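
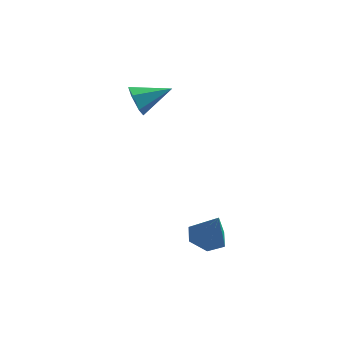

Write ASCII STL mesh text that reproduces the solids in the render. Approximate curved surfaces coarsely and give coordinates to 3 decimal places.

solid 
facet normal -0.313 0.181 -0.932
outer loop
vertex 1.058 1.185 -2.928
vertex 0.426 0.674 -2.815
vertex 0.348 1.47 -2.634
endloop
endfacet
facet normal 0.486 0.753 0.443
outer loop
vertex 1.058 1.185 -2.928
vertex 0.348 1.47 -2.634
vertex 0.894 0.406 -1.425
endloop
endfacet
facet normal -0.313 0.181 -0.932
outer loop
vertex 0.348 1.47 -2.634
vertex 0.426 0.674 -2.815
vertex -0.284 0.96 -2.521
endloop
endfacet
facet normal -0.367 0.610 0.702
outer loop
vertex 0.348 1.47 -2.634
vertex -0.284 0.96 -2.521
vertex 0.894 0.406 -1.425
endloop
endfacet
facet normal -0.314 0.180 -0.932
outer loop
vertex -0.284 0.96 -2.521
vertex 0.426 0.674 -2.815
vertex -0.205 0.164 -2.701
endloop
endfacet
facet normal -0.718 -0.221 0.660
outer loop
vertex -0.284 0.96 -2.521
vertex -0.205 0.164 -2.701
vertex 0.894 0.406 -1.425
endloop
endfacet
facet normal -0.314 0.180 -0.932
outer loop
vertex -0.205 0.164 -2.701
vertex 0.426 0.674 -2.815
vertex 0.505 -0.122 -2.995
endloop
endfacet
facet normal -0.217 -0.908 0.359
outer loop
vertex -0.205 0.164 -2.701
vertex 0.505 -0.122 -2.995
vertex 0.894 0.406 -1.425
endloop
endfacet
facet normal -0.314 0.180 -0.932
outer loop
vertex 0.505 -0.122 -2.995
vertex 0.426 0.674 -2.815
vertex 1.137 0.389 -3.109
endloop
endfacet
facet normal 0.636 -0.765 0.100
outer loop
vertex 0.505 -0.122 -2.995
vertex 1.137 0.389 -3.109
vertex 0.894 0.406 -1.425
endloop
endfacet
facet normal -0.313 0.181 -0.932
outer loop
vertex 1.137 0.389 -3.109
vertex 0.426 0.674 -2.815
vertex 1.058 1.185 -2.928
endloop
endfacet
facet normal 0.988 0.066 0.142
outer loop
vertex 1.137 0.389 -3.109
vertex 1.058 1.185 -2.928
vertex 0.894 0.406 -1.425
endloop
endfacet
facet normal -0.899 -0.247 -0.361
outer loop
vertex -2.236 3.327 2.118
vertex -2.553 3.623 2.705
vertex -2.428 4.032 2.114
endloop
endfacet
facet normal 0.669 0.178 -0.722
outer loop
vertex -2.236 3.327 2.118
vertex -2.428 4.032 2.114
vertex -1.187 3.997 3.255
endloop
endfacet
facet normal -0.899 -0.247 -0.361
outer loop
vertex -2.428 4.032 2.114
vertex -2.553 3.623 2.705
vertex -2.745 4.327 2.701
endloop
endfacet
facet normal 0.297 0.908 -0.296
outer loop
vertex -2.428 4.032 2.114
vertex -2.745 4.327 2.701
vertex -1.187 3.997 3.255
endloop
endfacet
facet normal -0.899 -0.247 -0.362
outer loop
vertex -2.745 4.327 2.701
vertex -2.553 3.623 2.705
vertex -2.871 3.918 3.293
endloop
endfacet
facet normal -0.026 0.825 0.564
outer loop
vertex -2.745 4.327 2.701
vertex -2.871 3.918 3.293
vertex -1.187 3.997 3.255
endloop
endfacet
facet normal -0.899 -0.247 -0.362
outer loop
vertex -2.871 3.918 3.293
vertex -2.553 3.623 2.705
vertex -2.679 3.214 3.297
endloop
endfacet
facet normal 0.022 0.012 1.000
outer loop
vertex -2.871 3.918 3.293
vertex -2.679 3.214 3.297
vertex -1.187 3.997 3.255
endloop
endfacet
facet normal -0.900 -0.246 -0.361
outer loop
vertex -2.679 3.214 3.297
vertex -2.553 3.623 2.705
vertex -2.362 2.918 2.709
endloop
endfacet
facet normal 0.393 -0.719 0.574
outer loop
vertex -2.679 3.214 3.297
vertex -2.362 2.918 2.709
vertex -1.187 3.997 3.255
endloop
endfacet
facet normal -0.899 -0.246 -0.362
outer loop
vertex -2.362 2.918 2.709
vertex -2.553 3.623 2.705
vertex -2.236 3.327 2.118
endloop
endfacet
facet normal 0.717 -0.635 -0.287
outer loop
vertex -2.362 2.918 2.709
vertex -2.236 3.327 2.118
vertex -1.187 3.997 3.255
endloop
endfacet

endsolid


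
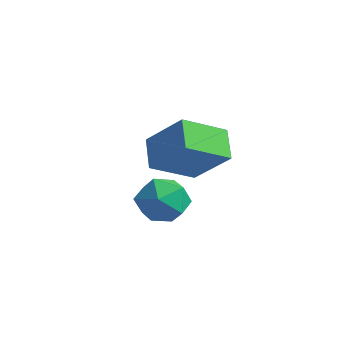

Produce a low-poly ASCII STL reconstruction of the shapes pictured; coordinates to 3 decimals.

solid 
facet normal -0.648 0.316 0.693
outer loop
vertex 2.062 -1.92 3.329
vertex 2.738 -2.137 4.061
vertex 2.731 -1.212 3.632
endloop
endfacet
facet normal -0.741 0.667 0.079
outer loop
vertex 2.062 -1.92 3.329
vertex 2.731 -1.212 3.632
vertex 2.523 -1.326 2.64
endloop
endfacet
facet normal -0.883 0.186 -0.431
outer loop
vertex 2.062 -1.92 3.329
vertex 2.523 -1.326 2.64
vertex 2.403 -2.322 2.456
endloop
endfacet
facet normal -0.878 -0.461 -0.131
outer loop
vertex 2.062 -1.92 3.329
vertex 2.403 -2.322 2.456
vertex 2.535 -2.823 3.334
endloop
endfacet
facet normal -0.733 -0.381 0.564
outer loop
vertex 2.062 -1.92 3.329
vertex 2.535 -2.823 3.334
vertex 2.738 -2.137 4.061
endloop
endfacet
facet normal -0.125 0.988 -0.087
outer loop
vertex 2.523 -1.326 2.64
vertex 2.731 -1.212 3.632
vertex 3.485 -1.177 2.946
endloop
endfacet
facet normal 0.025 0.421 0.907
outer loop
vertex 2.731 -1.212 3.632
vertex 2.738 -2.137 4.061
vertex 3.617 -1.678 3.824
endloop
endfacet
facet normal -0.113 -0.707 0.698
outer loop
vertex 2.738 -2.137 4.061
vertex 2.535 -2.823 3.334
vertex 3.497 -2.674 3.64
endloop
endfacet
facet normal -0.348 -0.836 -0.425
outer loop
vertex 2.535 -2.823 3.334
vertex 2.403 -2.322 2.456
vertex 3.289 -2.788 2.648
endloop
endfacet
facet normal -0.356 0.211 -0.910
outer loop
vertex 2.403 -2.322 2.456
vertex 2.523 -1.326 2.64
vertex 3.282 -1.863 2.219
endloop
endfacet
facet normal 0.878 0.461 0.131
outer loop
vertex 3.958 -2.08 2.951
vertex 3.485 -1.177 2.946
vertex 3.617 -1.678 3.824
endloop
endfacet
facet normal 0.883 -0.186 0.431
outer loop
vertex 3.958 -2.08 2.951
vertex 3.617 -1.678 3.824
vertex 3.497 -2.674 3.64
endloop
endfacet
facet normal 0.741 -0.667 -0.079
outer loop
vertex 3.958 -2.08 2.951
vertex 3.497 -2.674 3.64
vertex 3.289 -2.788 2.648
endloop
endfacet
facet normal 0.648 -0.316 -0.693
outer loop
vertex 3.958 -2.08 2.951
vertex 3.289 -2.788 2.648
vertex 3.282 -1.863 2.219
endloop
endfacet
facet normal 0.733 0.381 -0.564
outer loop
vertex 3.958 -2.08 2.951
vertex 3.282 -1.863 2.219
vertex 3.485 -1.177 2.946
endloop
endfacet
facet normal 0.348 0.836 0.425
outer loop
vertex 3.617 -1.678 3.824
vertex 3.485 -1.177 2.946
vertex 2.731 -1.212 3.632
endloop
endfacet
facet normal 0.356 -0.211 0.910
outer loop
vertex 3.497 -2.674 3.64
vertex 3.617 -1.678 3.824
vertex 2.738 -2.137 4.061
endloop
endfacet
facet normal 0.125 -0.988 0.087
outer loop
vertex 3.289 -2.788 2.648
vertex 3.497 -2.674 3.64
vertex 2.535 -2.823 3.334
endloop
endfacet
facet normal -0.025 -0.421 -0.907
outer loop
vertex 3.282 -1.863 2.219
vertex 3.289 -2.788 2.648
vertex 2.403 -2.322 2.456
endloop
endfacet
facet normal 0.113 0.707 -0.698
outer loop
vertex 3.485 -1.177 2.946
vertex 3.282 -1.863 2.219
vertex 2.523 -1.326 2.64
endloop
endfacet
facet normal -0.643 0.519 0.563
outer loop
vertex -0.594 0.759 3.556
vertex 0.843 1.047 4.931
vertex -0.064 2.385 2.661
endloop
endfacet
facet normal -0.715 -0.143 -0.684
outer loop
vertex 0.817 1.673 1.889
vertex -0.594 0.759 3.556
vertex -0.064 2.385 2.661
endloop
endfacet
facet normal -0.642 0.520 0.563
outer loop
vertex -0.064 2.385 2.661
vertex 0.843 1.047 4.931
vertex 1.374 2.673 4.036
endloop
endfacet
facet normal 0.275 0.842 -0.464
outer loop
vertex 1.374 2.673 4.036
vertex 0.817 1.673 1.889
vertex -0.064 2.385 2.661
endloop
endfacet
facet normal -0.275 -0.842 0.464
outer loop
vertex -0.594 0.759 3.556
vertex 1.724 0.335 4.159
vertex 0.843 1.047 4.931
endloop
endfacet
facet normal -0.715 -0.143 -0.684
outer loop
vertex 0.286 0.047 2.784
vertex -0.594 0.759 3.556
vertex 0.817 1.673 1.889
endloop
endfacet
facet normal -0.275 -0.842 0.464
outer loop
vertex 0.286 0.047 2.784
vertex 1.724 0.335 4.159
vertex -0.594 0.759 3.556
endloop
endfacet
facet normal 0.715 0.143 0.684
outer loop
vertex 0.843 1.047 4.931
vertex 1.724 0.335 4.159
vertex 1.374 2.673 4.036
endloop
endfacet
facet normal 0.275 0.842 -0.464
outer loop
vertex 2.254 1.961 3.264
vertex 0.817 1.673 1.889
vertex 1.374 2.673 4.036
endloop
endfacet
facet normal 0.716 0.143 0.684
outer loop
vertex 1.374 2.673 4.036
vertex 1.724 0.335 4.159
vertex 2.254 1.961 3.264
endloop
endfacet
facet normal 0.643 -0.520 -0.563
outer loop
vertex 2.254 1.961 3.264
vertex 0.286 0.047 2.784
vertex 0.817 1.673 1.889
endloop
endfacet
facet normal 0.643 -0.519 -0.563
outer loop
vertex 1.724 0.335 4.159
vertex 0.286 0.047 2.784
vertex 2.254 1.961 3.264
endloop
endfacet

endsolid


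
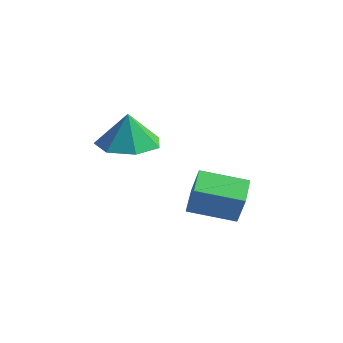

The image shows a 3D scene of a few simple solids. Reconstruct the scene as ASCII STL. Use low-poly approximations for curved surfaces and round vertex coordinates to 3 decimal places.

solid 
facet normal -0.732 -0.637 0.241
outer loop
vertex -1.437 1.771 -2.499
vertex -2.137 2.732 -2.083
vertex -1.93 1.906 -3.64
endloop
endfacet
facet normal 0.555 -0.763 -0.330
outer loop
vertex -0.663 3.008 -4.057
vertex -1.437 1.771 -2.499
vertex -1.93 1.906 -3.64
endloop
endfacet
facet normal -0.732 -0.637 0.241
outer loop
vertex -1.93 1.906 -3.64
vertex -2.137 2.732 -2.083
vertex -2.63 2.867 -3.224
endloop
endfacet
facet normal -0.394 0.108 -0.913
outer loop
vertex -2.63 2.867 -3.224
vertex -0.663 3.008 -4.057
vertex -1.93 1.906 -3.64
endloop
endfacet
facet normal 0.394 -0.108 0.913
outer loop
vertex -1.437 1.771 -2.499
vertex -0.87 3.834 -2.5
vertex -2.137 2.732 -2.083
endloop
endfacet
facet normal 0.555 -0.763 -0.330
outer loop
vertex -0.17 2.873 -2.916
vertex -1.437 1.771 -2.499
vertex -0.663 3.008 -4.057
endloop
endfacet
facet normal 0.394 -0.108 0.913
outer loop
vertex -0.17 2.873 -2.916
vertex -0.87 3.834 -2.5
vertex -1.437 1.771 -2.499
endloop
endfacet
facet normal -0.555 0.763 0.330
outer loop
vertex -2.137 2.732 -2.083
vertex -0.87 3.834 -2.5
vertex -2.63 2.867 -3.224
endloop
endfacet
facet normal -0.394 0.108 -0.913
outer loop
vertex -1.363 3.969 -3.641
vertex -0.663 3.008 -4.057
vertex -2.63 2.867 -3.224
endloop
endfacet
facet normal -0.555 0.763 0.330
outer loop
vertex -2.63 2.867 -3.224
vertex -0.87 3.834 -2.5
vertex -1.363 3.969 -3.641
endloop
endfacet
facet normal 0.732 0.637 -0.241
outer loop
vertex -1.363 3.969 -3.641
vertex -0.17 2.873 -2.916
vertex -0.663 3.008 -4.057
endloop
endfacet
facet normal 0.732 0.637 -0.241
outer loop
vertex -0.87 3.834 -2.5
vertex -0.17 2.873 -2.916
vertex -1.363 3.969 -3.641
endloop
endfacet
facet normal -0.046 0.046 -0.998
outer loop
vertex -1.269 0.059 -0.008
vertex -2.28 -0.32 0.021
vertex -1.945 0.706 0.053
endloop
endfacet
facet normal 0.581 0.551 0.599
outer loop
vertex -1.269 0.059 -0.008
vertex -1.945 0.706 0.053
vertex -2.22 -0.38 1.319
endloop
endfacet
facet normal -0.046 0.046 -0.998
outer loop
vertex -1.945 0.706 0.053
vertex -2.28 -0.32 0.021
vertex -2.873 0.58 0.09
endloop
endfacet
facet normal -0.078 0.765 0.639
outer loop
vertex -1.945 0.706 0.053
vertex -2.873 0.58 0.09
vertex -2.22 -0.38 1.319
endloop
endfacet
facet normal -0.046 0.046 -0.998
outer loop
vertex -2.873 0.58 0.09
vertex -2.28 -0.32 0.021
vertex -3.354 -0.224 0.075
endloop
endfacet
facet normal -0.659 0.382 0.648
outer loop
vertex -2.873 0.58 0.09
vertex -3.354 -0.224 0.075
vertex -2.22 -0.38 1.319
endloop
endfacet
facet normal -0.046 0.045 -0.998
outer loop
vertex -3.354 -0.224 0.075
vertex -2.28 -0.32 0.021
vertex -3.027 -1.1 0.02
endloop
endfacet
facet normal -0.722 -0.308 0.619
outer loop
vertex -3.354 -0.224 0.075
vertex -3.027 -1.1 0.02
vertex -2.22 -0.38 1.319
endloop
endfacet
facet normal -0.046 0.045 -0.998
outer loop
vertex -3.027 -1.1 0.02
vertex -2.28 -0.32 0.021
vertex -2.137 -1.389 -0.034
endloop
endfacet
facet normal -0.221 -0.788 0.574
outer loop
vertex -3.027 -1.1 0.02
vertex -2.137 -1.389 -0.034
vertex -2.22 -0.38 1.319
endloop
endfacet
facet normal -0.046 0.045 -0.998
outer loop
vertex -2.137 -1.389 -0.034
vertex -2.28 -0.32 0.021
vertex -1.355 -0.873 -0.047
endloop
endfacet
facet normal 0.467 -0.695 0.547
outer loop
vertex -2.137 -1.389 -0.034
vertex -1.355 -0.873 -0.047
vertex -2.22 -0.38 1.319
endloop
endfacet
facet normal -0.046 0.046 -0.998
outer loop
vertex -1.355 -0.873 -0.047
vertex -2.28 -0.32 0.021
vertex -1.269 0.059 -0.008
endloop
endfacet
facet normal 0.824 -0.099 0.558
outer loop
vertex -1.355 -0.873 -0.047
vertex -1.269 0.059 -0.008
vertex -2.22 -0.38 1.319
endloop
endfacet

endsolid


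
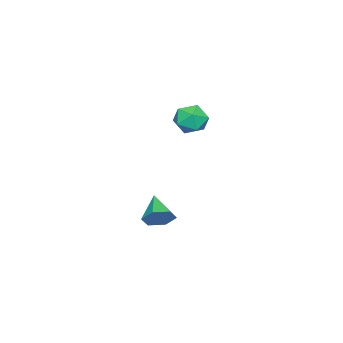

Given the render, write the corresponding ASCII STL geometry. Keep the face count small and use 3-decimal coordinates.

solid 
facet normal 0.660 0.556 -0.505
outer loop
vertex 0.095 2.69 -2.363
vertex -0.355 2.726 -2.911
vertex -0.378 3.218 -2.4
endloop
endfacet
facet normal 0.042 0.107 0.993
outer loop
vertex 0.095 2.69 -2.363
vertex -0.378 3.218 -2.4
vertex -1.245 1.974 -2.229
endloop
endfacet
facet normal 0.659 0.556 -0.506
outer loop
vertex -0.378 3.218 -2.4
vertex -0.355 2.726 -2.911
vertex -0.828 3.253 -2.948
endloop
endfacet
facet normal -0.641 0.524 0.560
outer loop
vertex -0.378 3.218 -2.4
vertex -0.828 3.253 -2.948
vertex -1.245 1.974 -2.229
endloop
endfacet
facet normal 0.659 0.556 -0.506
outer loop
vertex -0.828 3.253 -2.948
vertex -0.355 2.726 -2.911
vertex -0.805 2.761 -3.459
endloop
endfacet
facet normal -0.957 0.187 -0.223
outer loop
vertex -0.828 3.253 -2.948
vertex -0.805 2.761 -3.459
vertex -1.245 1.974 -2.229
endloop
endfacet
facet normal 0.659 0.556 -0.506
outer loop
vertex -0.805 2.761 -3.459
vertex -0.355 2.726 -2.911
vertex -0.331 2.233 -3.422
endloop
endfacet
facet normal -0.589 -0.569 -0.574
outer loop
vertex -0.805 2.761 -3.459
vertex -0.331 2.233 -3.422
vertex -1.245 1.974 -2.229
endloop
endfacet
facet normal 0.659 0.556 -0.506
outer loop
vertex -0.331 2.233 -3.422
vertex -0.355 2.726 -2.911
vertex 0.119 2.198 -2.874
endloop
endfacet
facet normal 0.095 -0.985 -0.141
outer loop
vertex -0.331 2.233 -3.422
vertex 0.119 2.198 -2.874
vertex -1.245 1.974 -2.229
endloop
endfacet
facet normal 0.660 0.557 -0.505
outer loop
vertex 0.119 2.198 -2.874
vertex -0.355 2.726 -2.911
vertex 0.095 2.69 -2.363
endloop
endfacet
facet normal 0.410 -0.647 0.642
outer loop
vertex 0.119 2.198 -2.874
vertex 0.095 2.69 -2.363
vertex -1.245 1.974 -2.229
endloop
endfacet
facet normal -0.638 0.744 -0.199
outer loop
vertex -1.599 4.02 1.832
vertex -2.066 3.777 2.42
vertex -1.496 4.303 2.561
endloop
endfacet
facet normal 0.030 0.930 -0.365
outer loop
vertex -1.599 4.02 1.832
vertex -1.496 4.303 2.561
vertex -0.871 4.11 2.121
endloop
endfacet
facet normal 0.278 0.460 -0.843
outer loop
vertex -1.599 4.02 1.832
vertex -0.871 4.11 2.121
vertex -1.054 3.463 1.708
endloop
endfacet
facet normal -0.238 -0.017 -0.971
outer loop
vertex -1.599 4.02 1.832
vertex -1.054 3.463 1.708
vertex -1.793 3.257 1.893
endloop
endfacet
facet normal -0.804 0.159 -0.573
outer loop
vertex -1.599 4.02 1.832
vertex -1.793 3.257 1.893
vertex -2.066 3.777 2.42
endloop
endfacet
facet normal 0.427 0.876 0.223
outer loop
vertex -0.871 4.11 2.121
vertex -1.496 4.303 2.561
vertex -0.887 3.923 2.887
endloop
endfacet
facet normal -0.653 0.575 0.493
outer loop
vertex -1.496 4.303 2.561
vertex -2.066 3.777 2.42
vertex -1.626 3.717 3.072
endloop
endfacet
facet normal -0.922 -0.372 -0.110
outer loop
vertex -2.066 3.777 2.42
vertex -1.793 3.257 1.893
vertex -1.809 3.07 2.659
endloop
endfacet
facet normal -0.006 -0.656 -0.754
outer loop
vertex -1.793 3.257 1.893
vertex -1.054 3.463 1.708
vertex -1.184 2.877 2.219
endloop
endfacet
facet normal 0.828 0.116 -0.548
outer loop
vertex -1.054 3.463 1.708
vertex -0.871 4.11 2.121
vertex -0.614 3.403 2.36
endloop
endfacet
facet normal 0.238 0.017 0.971
outer loop
vertex -1.081 3.16 2.948
vertex -0.887 3.923 2.887
vertex -1.626 3.717 3.072
endloop
endfacet
facet normal -0.278 -0.460 0.843
outer loop
vertex -1.081 3.16 2.948
vertex -1.626 3.717 3.072
vertex -1.809 3.07 2.659
endloop
endfacet
facet normal -0.030 -0.930 0.365
outer loop
vertex -1.081 3.16 2.948
vertex -1.809 3.07 2.659
vertex -1.184 2.877 2.219
endloop
endfacet
facet normal 0.638 -0.744 0.199
outer loop
vertex -1.081 3.16 2.948
vertex -1.184 2.877 2.219
vertex -0.614 3.403 2.36
endloop
endfacet
facet normal 0.804 -0.159 0.573
outer loop
vertex -1.081 3.16 2.948
vertex -0.614 3.403 2.36
vertex -0.887 3.923 2.887
endloop
endfacet
facet normal 0.006 0.656 0.754
outer loop
vertex -1.626 3.717 3.072
vertex -0.887 3.923 2.887
vertex -1.496 4.303 2.561
endloop
endfacet
facet normal -0.828 -0.116 0.548
outer loop
vertex -1.809 3.07 2.659
vertex -1.626 3.717 3.072
vertex -2.066 3.777 2.42
endloop
endfacet
facet normal -0.427 -0.876 -0.223
outer loop
vertex -1.184 2.877 2.219
vertex -1.809 3.07 2.659
vertex -1.793 3.257 1.893
endloop
endfacet
facet normal 0.653 -0.575 -0.493
outer loop
vertex -0.614 3.403 2.36
vertex -1.184 2.877 2.219
vertex -1.054 3.463 1.708
endloop
endfacet
facet normal 0.922 0.372 0.110
outer loop
vertex -0.887 3.923 2.887
vertex -0.614 3.403 2.36
vertex -0.871 4.11 2.121
endloop
endfacet

endsolid


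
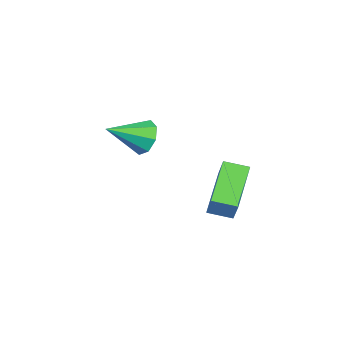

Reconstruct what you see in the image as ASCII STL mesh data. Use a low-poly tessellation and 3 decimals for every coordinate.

solid 
facet normal -0.544 -0.117 -0.831
outer loop
vertex -0.722 3.162 2.415
vertex -0.59 4.218 2.18
vertex 1.079 2.688 1.302
endloop
endfacet
facet normal -0.122 -0.969 0.216
outer loop
vertex 1.89 2.862 2.54
vertex -0.722 3.162 2.415
vertex 1.079 2.688 1.302
endloop
endfacet
facet normal -0.544 -0.116 -0.831
outer loop
vertex 1.079 2.688 1.302
vertex -0.59 4.218 2.18
vertex 1.212 3.744 1.067
endloop
endfacet
facet normal 0.830 -0.219 -0.513
outer loop
vertex 1.212 3.744 1.067
vertex 1.89 2.862 2.54
vertex 1.079 2.688 1.302
endloop
endfacet
facet normal -0.830 0.218 0.513
outer loop
vertex -0.722 3.162 2.415
vertex 0.221 4.392 3.418
vertex -0.59 4.218 2.18
endloop
endfacet
facet normal -0.122 -0.969 0.216
outer loop
vertex 0.088 3.336 3.653
vertex -0.722 3.162 2.415
vertex 1.89 2.862 2.54
endloop
endfacet
facet normal -0.830 0.219 0.513
outer loop
vertex 0.088 3.336 3.653
vertex 0.221 4.392 3.418
vertex -0.722 3.162 2.415
endloop
endfacet
facet normal 0.122 0.969 -0.216
outer loop
vertex -0.59 4.218 2.18
vertex 0.221 4.392 3.418
vertex 1.212 3.744 1.067
endloop
endfacet
facet normal 0.830 -0.218 -0.513
outer loop
vertex 2.022 3.918 2.305
vertex 1.89 2.862 2.54
vertex 1.212 3.744 1.067
endloop
endfacet
facet normal 0.122 0.969 -0.216
outer loop
vertex 1.212 3.744 1.067
vertex 0.221 4.392 3.418
vertex 2.022 3.918 2.305
endloop
endfacet
facet normal 0.544 0.117 0.831
outer loop
vertex 2.022 3.918 2.305
vertex 0.088 3.336 3.653
vertex 1.89 2.862 2.54
endloop
endfacet
facet normal 0.544 0.116 0.831
outer loop
vertex 0.221 4.392 3.418
vertex 0.088 3.336 3.653
vertex 2.022 3.918 2.305
endloop
endfacet
facet normal -0.332 0.823 -0.460
outer loop
vertex -3.399 -0.112 1.763
vertex -3.882 0.118 2.523
vertex -3.023 0.291 2.212
endloop
endfacet
facet normal 0.849 -0.364 -0.384
outer loop
vertex -3.399 -0.112 1.763
vertex -3.023 0.291 2.212
vertex -3.238 -1.478 3.417
endloop
endfacet
facet normal -0.333 0.822 -0.462
outer loop
vertex -3.023 0.291 2.212
vertex -3.882 0.118 2.523
vertex -3.151 0.594 2.844
endloop
endfacet
facet normal 0.981 0.012 0.193
outer loop
vertex -3.023 0.291 2.212
vertex -3.151 0.594 2.844
vertex -3.238 -1.478 3.417
endloop
endfacet
facet normal -0.334 0.823 -0.460
outer loop
vertex -3.151 0.594 2.844
vertex -3.882 0.118 2.523
vertex -3.707 0.617 3.288
endloop
endfacet
facet normal 0.618 0.185 0.764
outer loop
vertex -3.151 0.594 2.844
vertex -3.707 0.617 3.288
vertex -3.238 -1.478 3.417
endloop
endfacet
facet normal -0.331 0.823 -0.461
outer loop
vertex -3.707 0.617 3.288
vertex -3.882 0.118 2.523
vertex -4.366 0.349 3.283
endloop
endfacet
facet normal -0.030 0.055 0.998
outer loop
vertex -3.707 0.617 3.288
vertex -4.366 0.349 3.283
vertex -3.238 -1.478 3.417
endloop
endfacet
facet normal -0.332 0.823 -0.461
outer loop
vertex -4.366 0.349 3.283
vertex -3.882 0.118 2.523
vertex -4.742 -0.055 2.833
endloop
endfacet
facet normal -0.580 -0.303 0.756
outer loop
vertex -4.366 0.349 3.283
vertex -4.742 -0.055 2.833
vertex -3.238 -1.478 3.417
endloop
endfacet
facet normal -0.332 0.823 -0.461
outer loop
vertex -4.742 -0.055 2.833
vertex -3.882 0.118 2.523
vertex -4.614 -0.357 2.202
endloop
endfacet
facet normal -0.712 -0.679 0.180
outer loop
vertex -4.742 -0.055 2.833
vertex -4.614 -0.357 2.202
vertex -3.238 -1.478 3.417
endloop
endfacet
facet normal -0.332 0.823 -0.461
outer loop
vertex -4.614 -0.357 2.202
vertex -3.882 0.118 2.523
vertex -4.058 -0.381 1.758
endloop
endfacet
facet normal -0.349 -0.852 -0.391
outer loop
vertex -4.614 -0.357 2.202
vertex -4.058 -0.381 1.758
vertex -3.238 -1.478 3.417
endloop
endfacet
facet normal -0.332 0.823 -0.460
outer loop
vertex -4.058 -0.381 1.758
vertex -3.882 0.118 2.523
vertex -3.399 -0.112 1.763
endloop
endfacet
facet normal 0.299 -0.721 -0.625
outer loop
vertex -4.058 -0.381 1.758
vertex -3.399 -0.112 1.763
vertex -3.238 -1.478 3.417
endloop
endfacet

endsolid


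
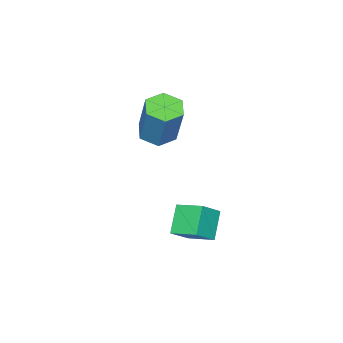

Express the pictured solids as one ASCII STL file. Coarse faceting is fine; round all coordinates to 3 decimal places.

solid 
facet normal -0.225 -0.352 -0.908
outer loop
vertex -2.4 1.476 -0.74
vertex -2.926 0.995 -0.423
vertex -3.138 1.711 -0.648
endloop
endfacet
facet normal 0.232 0.886 -0.402
outer loop
vertex -2.4 1.476 -0.74
vertex -3.138 1.711 -0.648
vertex -1.947 2.185 1.085
endloop
endfacet
facet normal 0.233 0.885 -0.402
outer loop
vertex -1.947 2.185 1.085
vertex -3.138 1.711 -0.648
vertex -2.685 2.421 1.177
endloop
endfacet
facet normal 0.226 0.353 0.908
outer loop
vertex -1.947 2.185 1.085
vertex -2.685 2.421 1.177
vertex -2.474 1.705 1.403
endloop
endfacet
facet normal -0.226 -0.352 -0.908
outer loop
vertex -3.138 1.711 -0.648
vertex -2.926 0.995 -0.423
vertex -3.664 1.231 -0.331
endloop
endfacet
facet normal -0.703 0.704 -0.100
outer loop
vertex -3.138 1.711 -0.648
vertex -3.664 1.231 -0.331
vertex -2.685 2.421 1.177
endloop
endfacet
facet normal -0.703 0.704 -0.100
outer loop
vertex -2.685 2.421 1.177
vertex -3.664 1.231 -0.331
vertex -3.212 1.94 1.494
endloop
endfacet
facet normal 0.224 0.353 0.908
outer loop
vertex -2.685 2.421 1.177
vertex -3.212 1.94 1.494
vertex -2.474 1.705 1.403
endloop
endfacet
facet normal -0.226 -0.353 -0.908
outer loop
vertex -3.664 1.231 -0.331
vertex -2.926 0.995 -0.423
vertex -3.453 0.515 -0.105
endloop
endfacet
facet normal -0.936 -0.181 0.302
outer loop
vertex -3.664 1.231 -0.331
vertex -3.453 0.515 -0.105
vertex -3.212 1.94 1.494
endloop
endfacet
facet normal -0.936 -0.181 0.303
outer loop
vertex -3.212 1.94 1.494
vertex -3.453 0.515 -0.105
vertex -3.0 1.224 1.72
endloop
endfacet
facet normal 0.224 0.353 0.908
outer loop
vertex -3.212 1.94 1.494
vertex -3.0 1.224 1.72
vertex -2.474 1.705 1.403
endloop
endfacet
facet normal -0.226 -0.353 -0.908
outer loop
vertex -3.453 0.515 -0.105
vertex -2.926 0.995 -0.423
vertex -2.715 0.279 -0.197
endloop
endfacet
facet normal -0.233 -0.886 0.402
outer loop
vertex -3.453 0.515 -0.105
vertex -2.715 0.279 -0.197
vertex -3.0 1.224 1.72
endloop
endfacet
facet normal -0.232 -0.886 0.402
outer loop
vertex -3.0 1.224 1.72
vertex -2.715 0.279 -0.197
vertex -2.262 0.989 1.628
endloop
endfacet
facet normal 0.225 0.352 0.908
outer loop
vertex -3.0 1.224 1.72
vertex -2.262 0.989 1.628
vertex -2.474 1.705 1.403
endloop
endfacet
facet normal -0.224 -0.353 -0.908
outer loop
vertex -2.715 0.279 -0.197
vertex -2.926 0.995 -0.423
vertex -2.188 0.76 -0.514
endloop
endfacet
facet normal 0.703 -0.704 0.100
outer loop
vertex -2.715 0.279 -0.197
vertex -2.188 0.76 -0.514
vertex -2.262 0.989 1.628
endloop
endfacet
facet normal 0.703 -0.704 0.100
outer loop
vertex -2.262 0.989 1.628
vertex -2.188 0.76 -0.514
vertex -1.736 1.469 1.311
endloop
endfacet
facet normal 0.226 0.352 0.908
outer loop
vertex -2.262 0.989 1.628
vertex -1.736 1.469 1.311
vertex -2.474 1.705 1.403
endloop
endfacet
facet normal -0.224 -0.353 -0.908
outer loop
vertex -2.188 0.76 -0.514
vertex -2.926 0.995 -0.423
vertex -2.4 1.476 -0.74
endloop
endfacet
facet normal 0.936 0.182 -0.302
outer loop
vertex -2.188 0.76 -0.514
vertex -2.4 1.476 -0.74
vertex -1.736 1.469 1.311
endloop
endfacet
facet normal 0.936 0.180 -0.302
outer loop
vertex -1.736 1.469 1.311
vertex -2.4 1.476 -0.74
vertex -1.947 2.185 1.085
endloop
endfacet
facet normal 0.226 0.353 0.908
outer loop
vertex -1.736 1.469 1.311
vertex -1.947 2.185 1.085
vertex -2.474 1.705 1.403
endloop
endfacet
facet normal -0.767 0.133 -0.627
outer loop
vertex -2.318 3.215 -3.438
vertex -2.425 4.331 -3.071
vertex -1.499 3.596 -4.359
endloop
endfacet
facet normal 0.090 -0.946 -0.311
outer loop
vertex -0.655 3.449 -3.669
vertex -2.318 3.215 -3.438
vertex -1.499 3.596 -4.359
endloop
endfacet
facet normal -0.767 0.133 -0.627
outer loop
vertex -1.499 3.596 -4.359
vertex -2.425 4.331 -3.071
vertex -1.606 4.712 -3.992
endloop
endfacet
facet normal 0.635 0.296 -0.714
outer loop
vertex -1.606 4.712 -3.992
vertex -0.655 3.449 -3.669
vertex -1.499 3.596 -4.359
endloop
endfacet
facet normal -0.635 -0.296 0.714
outer loop
vertex -2.318 3.215 -3.438
vertex -1.581 4.184 -2.381
vertex -2.425 4.331 -3.071
endloop
endfacet
facet normal 0.090 -0.946 -0.311
outer loop
vertex -1.474 3.068 -2.748
vertex -2.318 3.215 -3.438
vertex -0.655 3.449 -3.669
endloop
endfacet
facet normal -0.635 -0.296 0.714
outer loop
vertex -1.474 3.068 -2.748
vertex -1.581 4.184 -2.381
vertex -2.318 3.215 -3.438
endloop
endfacet
facet normal -0.090 0.946 0.311
outer loop
vertex -2.425 4.331 -3.071
vertex -1.581 4.184 -2.381
vertex -1.606 4.712 -3.992
endloop
endfacet
facet normal 0.635 0.296 -0.714
outer loop
vertex -0.762 4.565 -3.302
vertex -0.655 3.449 -3.669
vertex -1.606 4.712 -3.992
endloop
endfacet
facet normal -0.090 0.946 0.311
outer loop
vertex -1.606 4.712 -3.992
vertex -1.581 4.184 -2.381
vertex -0.762 4.565 -3.302
endloop
endfacet
facet normal 0.767 -0.133 0.627
outer loop
vertex -0.762 4.565 -3.302
vertex -1.474 3.068 -2.748
vertex -0.655 3.449 -3.669
endloop
endfacet
facet normal 0.767 -0.133 0.627
outer loop
vertex -1.581 4.184 -2.381
vertex -1.474 3.068 -2.748
vertex -0.762 4.565 -3.302
endloop
endfacet

endsolid


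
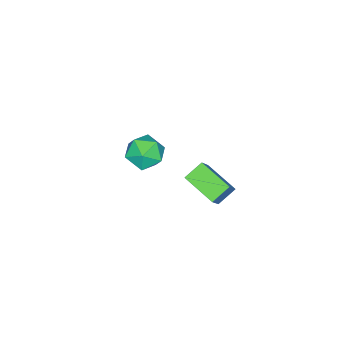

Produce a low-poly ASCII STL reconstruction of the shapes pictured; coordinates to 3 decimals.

solid 
facet normal 0.258 0.145 0.955
outer loop
vertex -3.084 -1.938 -1.665
vertex -2.557 -3.073 -1.635
vertex -1.878 -2.076 -1.97
endloop
endfacet
facet normal 0.239 0.764 0.599
outer loop
vertex -3.084 -1.938 -1.665
vertex -1.878 -2.076 -1.97
vertex -2.611 -1.318 -2.644
endloop
endfacet
facet normal -0.418 0.845 0.333
outer loop
vertex -3.084 -1.938 -1.665
vertex -2.611 -1.318 -2.644
vertex -3.742 -1.846 -2.725
endloop
endfacet
facet normal -0.806 0.277 0.524
outer loop
vertex -3.084 -1.938 -1.665
vertex -3.742 -1.846 -2.725
vertex -3.709 -2.93 -2.102
endloop
endfacet
facet normal -0.388 -0.156 0.909
outer loop
vertex -3.084 -1.938 -1.665
vertex -3.709 -2.93 -2.102
vertex -2.557 -3.073 -1.635
endloop
endfacet
facet normal 0.694 0.718 0.052
outer loop
vertex -2.611 -1.318 -2.644
vertex -1.878 -2.076 -1.97
vertex -1.791 -2.07 -3.218
endloop
endfacet
facet normal 0.725 -0.283 0.628
outer loop
vertex -1.878 -2.076 -1.97
vertex -2.557 -3.073 -1.635
vertex -1.758 -3.154 -2.595
endloop
endfacet
facet normal -0.319 -0.770 0.552
outer loop
vertex -2.557 -3.073 -1.635
vertex -3.709 -2.93 -2.102
vertex -2.889 -3.682 -2.676
endloop
endfacet
facet normal -0.995 -0.070 -0.070
outer loop
vertex -3.709 -2.93 -2.102
vertex -3.742 -1.846 -2.725
vertex -3.622 -2.924 -3.35
endloop
endfacet
facet normal -0.369 0.849 -0.379
outer loop
vertex -3.742 -1.846 -2.725
vertex -2.611 -1.318 -2.644
vertex -2.943 -1.927 -3.685
endloop
endfacet
facet normal 0.806 -0.277 -0.524
outer loop
vertex -2.416 -3.062 -3.655
vertex -1.791 -2.07 -3.218
vertex -1.758 -3.154 -2.595
endloop
endfacet
facet normal 0.418 -0.845 -0.333
outer loop
vertex -2.416 -3.062 -3.655
vertex -1.758 -3.154 -2.595
vertex -2.889 -3.682 -2.676
endloop
endfacet
facet normal -0.239 -0.764 -0.599
outer loop
vertex -2.416 -3.062 -3.655
vertex -2.889 -3.682 -2.676
vertex -3.622 -2.924 -3.35
endloop
endfacet
facet normal -0.258 -0.145 -0.955
outer loop
vertex -2.416 -3.062 -3.655
vertex -3.622 -2.924 -3.35
vertex -2.943 -1.927 -3.685
endloop
endfacet
facet normal 0.388 0.156 -0.909
outer loop
vertex -2.416 -3.062 -3.655
vertex -2.943 -1.927 -3.685
vertex -1.791 -2.07 -3.218
endloop
endfacet
facet normal 0.995 0.070 0.070
outer loop
vertex -1.758 -3.154 -2.595
vertex -1.791 -2.07 -3.218
vertex -1.878 -2.076 -1.97
endloop
endfacet
facet normal 0.369 -0.849 0.379
outer loop
vertex -2.889 -3.682 -2.676
vertex -1.758 -3.154 -2.595
vertex -2.557 -3.073 -1.635
endloop
endfacet
facet normal -0.694 -0.718 -0.052
outer loop
vertex -3.622 -2.924 -3.35
vertex -2.889 -3.682 -2.676
vertex -3.709 -2.93 -2.102
endloop
endfacet
facet normal -0.725 0.283 -0.628
outer loop
vertex -2.943 -1.927 -3.685
vertex -3.622 -2.924 -3.35
vertex -3.742 -1.846 -2.725
endloop
endfacet
facet normal 0.319 0.770 -0.552
outer loop
vertex -1.791 -2.07 -3.218
vertex -2.943 -1.927 -3.685
vertex -2.611 -1.318 -2.644
endloop
endfacet
facet normal -0.598 -0.150 -0.787
outer loop
vertex 0.585 2.63 1.023
vertex -0.391 3.041 1.687
vertex 0.948 4.523 0.387
endloop
endfacet
facet normal 0.781 -0.328 -0.531
outer loop
vertex 1.971 4.779 1.733
vertex 0.585 2.63 1.023
vertex 0.948 4.523 0.387
endloop
endfacet
facet normal -0.598 -0.150 -0.787
outer loop
vertex 0.948 4.523 0.387
vertex -0.391 3.041 1.687
vertex -0.028 4.934 1.051
endloop
endfacet
facet normal 0.179 0.932 -0.314
outer loop
vertex -0.028 4.934 1.051
vertex 1.971 4.779 1.733
vertex 0.948 4.523 0.387
endloop
endfacet
facet normal -0.179 -0.932 0.314
outer loop
vertex 0.585 2.63 1.023
vertex 0.632 3.297 3.033
vertex -0.391 3.041 1.687
endloop
endfacet
facet normal 0.781 -0.328 -0.531
outer loop
vertex 1.608 2.886 2.369
vertex 0.585 2.63 1.023
vertex 1.971 4.779 1.733
endloop
endfacet
facet normal -0.179 -0.932 0.314
outer loop
vertex 1.608 2.886 2.369
vertex 0.632 3.297 3.033
vertex 0.585 2.63 1.023
endloop
endfacet
facet normal -0.781 0.328 0.531
outer loop
vertex -0.391 3.041 1.687
vertex 0.632 3.297 3.033
vertex -0.028 4.934 1.051
endloop
endfacet
facet normal 0.179 0.932 -0.314
outer loop
vertex 0.995 5.19 2.397
vertex 1.971 4.779 1.733
vertex -0.028 4.934 1.051
endloop
endfacet
facet normal -0.781 0.328 0.531
outer loop
vertex -0.028 4.934 1.051
vertex 0.632 3.297 3.033
vertex 0.995 5.19 2.397
endloop
endfacet
facet normal 0.598 0.150 0.787
outer loop
vertex 0.995 5.19 2.397
vertex 1.608 2.886 2.369
vertex 1.971 4.779 1.733
endloop
endfacet
facet normal 0.598 0.150 0.787
outer loop
vertex 0.632 3.297 3.033
vertex 1.608 2.886 2.369
vertex 0.995 5.19 2.397
endloop
endfacet

endsolid


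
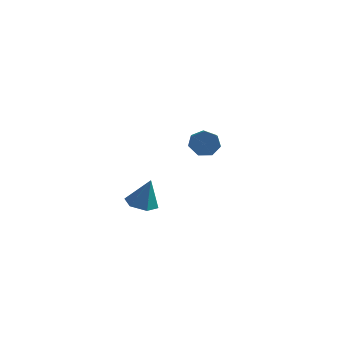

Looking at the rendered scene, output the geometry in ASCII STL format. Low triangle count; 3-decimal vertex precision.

solid 
facet normal -0.274 -0.074 -0.959
outer loop
vertex -1.251 -4.75 -0.998
vertex -1.905 -3.992 -0.87
vertex -0.956 -3.797 -1.156
endloop
endfacet
facet normal 0.948 -0.264 0.179
outer loop
vertex -1.251 -4.75 -0.998
vertex -0.956 -3.797 -1.156
vertex -1.375 -3.848 0.99
endloop
endfacet
facet normal -0.274 -0.074 -0.959
outer loop
vertex -0.956 -3.797 -1.156
vertex -1.905 -3.992 -0.87
vertex -1.61 -3.039 -1.028
endloop
endfacet
facet normal 0.760 0.629 0.163
outer loop
vertex -0.956 -3.797 -1.156
vertex -1.61 -3.039 -1.028
vertex -1.375 -3.848 0.99
endloop
endfacet
facet normal -0.274 -0.074 -0.959
outer loop
vertex -1.61 -3.039 -1.028
vertex -1.905 -3.992 -0.87
vertex -2.559 -3.233 -0.742
endloop
endfacet
facet normal -0.075 0.923 0.379
outer loop
vertex -1.61 -3.039 -1.028
vertex -2.559 -3.233 -0.742
vertex -1.375 -3.848 0.99
endloop
endfacet
facet normal -0.273 -0.074 -0.959
outer loop
vertex -2.559 -3.233 -0.742
vertex -1.905 -3.992 -0.87
vertex -2.854 -4.186 -0.585
endloop
endfacet
facet normal -0.723 0.324 0.610
outer loop
vertex -2.559 -3.233 -0.742
vertex -2.854 -4.186 -0.585
vertex -1.375 -3.848 0.99
endloop
endfacet
facet normal -0.273 -0.074 -0.959
outer loop
vertex -2.854 -4.186 -0.585
vertex -1.905 -3.992 -0.87
vertex -2.2 -4.945 -0.713
endloop
endfacet
facet normal -0.536 -0.567 0.625
outer loop
vertex -2.854 -4.186 -0.585
vertex -2.2 -4.945 -0.713
vertex -1.375 -3.848 0.99
endloop
endfacet
facet normal -0.273 -0.074 -0.959
outer loop
vertex -2.2 -4.945 -0.713
vertex -1.905 -3.992 -0.87
vertex -1.251 -4.75 -0.998
endloop
endfacet
facet normal 0.300 -0.862 0.410
outer loop
vertex -2.2 -4.945 -0.713
vertex -1.251 -4.75 -0.998
vertex -1.375 -3.848 0.99
endloop
endfacet
facet normal -0.386 0.852 -0.353
outer loop
vertex -0.846 4.165 -0.177
vertex -1.351 4.272 0.632
vertex -0.467 4.589 0.432
endloop
endfacet
facet normal 0.803 0.121 -0.584
outer loop
vertex -0.846 4.165 -0.177
vertex -0.467 4.589 0.432
vertex -0.284 2.921 0.339
endloop
endfacet
facet normal 0.803 0.121 -0.584
outer loop
vertex -0.284 2.921 0.339
vertex -0.467 4.589 0.432
vertex 0.095 3.344 0.948
endloop
endfacet
facet normal 0.385 -0.853 0.353
outer loop
vertex -0.284 2.921 0.339
vertex 0.095 3.344 0.948
vertex -0.789 3.028 1.148
endloop
endfacet
facet normal -0.386 0.852 -0.353
outer loop
vertex -0.467 4.589 0.432
vertex -1.351 4.272 0.632
vertex -0.754 4.774 1.192
endloop
endfacet
facet normal 0.856 0.473 0.208
outer loop
vertex -0.467 4.589 0.432
vertex -0.754 4.774 1.192
vertex 0.095 3.344 0.948
endloop
endfacet
facet normal 0.856 0.473 0.208
outer loop
vertex 0.095 3.344 0.948
vertex -0.754 4.774 1.192
vertex -0.192 3.53 1.707
endloop
endfacet
facet normal 0.385 -0.852 0.354
outer loop
vertex 0.095 3.344 0.948
vertex -0.192 3.53 1.707
vertex -0.789 3.028 1.148
endloop
endfacet
facet normal -0.385 0.852 -0.354
outer loop
vertex -0.754 4.774 1.192
vertex -1.351 4.272 0.632
vertex -1.491 4.582 1.53
endloop
endfacet
facet normal 0.265 0.468 0.843
outer loop
vertex -0.754 4.774 1.192
vertex -1.491 4.582 1.53
vertex -0.192 3.53 1.707
endloop
endfacet
facet normal 0.265 0.469 0.842
outer loop
vertex -0.192 3.53 1.707
vertex -1.491 4.582 1.53
vertex -0.928 3.337 2.046
endloop
endfacet
facet normal 0.386 -0.852 0.353
outer loop
vertex -0.192 3.53 1.707
vertex -0.928 3.337 2.046
vertex -0.789 3.028 1.148
endloop
endfacet
facet normal -0.385 0.852 -0.354
outer loop
vertex -1.491 4.582 1.53
vertex -1.351 4.272 0.632
vertex -2.122 4.156 1.192
endloop
endfacet
facet normal -0.527 0.111 0.843
outer loop
vertex -1.491 4.582 1.53
vertex -2.122 4.156 1.192
vertex -0.928 3.337 2.046
endloop
endfacet
facet normal -0.527 0.111 0.843
outer loop
vertex -0.928 3.337 2.046
vertex -2.122 4.156 1.192
vertex -1.559 2.911 1.708
endloop
endfacet
facet normal 0.386 -0.852 0.353
outer loop
vertex -0.928 3.337 2.046
vertex -1.559 2.911 1.708
vertex -0.789 3.028 1.148
endloop
endfacet
facet normal -0.385 0.852 -0.354
outer loop
vertex -2.122 4.156 1.192
vertex -1.351 4.272 0.632
vertex -2.173 3.818 0.433
endloop
endfacet
facet normal -0.921 -0.330 0.209
outer loop
vertex -2.122 4.156 1.192
vertex -2.173 3.818 0.433
vertex -1.559 2.911 1.708
endloop
endfacet
facet normal -0.921 -0.329 0.210
outer loop
vertex -1.559 2.911 1.708
vertex -2.173 3.818 0.433
vertex -1.611 2.573 0.949
endloop
endfacet
facet normal 0.386 -0.852 0.353
outer loop
vertex -1.559 2.911 1.708
vertex -1.611 2.573 0.949
vertex -0.789 3.028 1.148
endloop
endfacet
facet normal -0.385 0.853 -0.353
outer loop
vertex -2.173 3.818 0.433
vertex -1.351 4.272 0.632
vertex -1.605 3.822 -0.177
endloop
endfacet
facet normal -0.622 -0.522 -0.583
outer loop
vertex -2.173 3.818 0.433
vertex -1.605 3.822 -0.177
vertex -1.611 2.573 0.949
endloop
endfacet
facet normal -0.622 -0.523 -0.583
outer loop
vertex -1.611 2.573 0.949
vertex -1.605 3.822 -0.177
vertex -1.043 2.578 0.339
endloop
endfacet
facet normal 0.386 -0.852 0.353
outer loop
vertex -1.611 2.573 0.949
vertex -1.043 2.578 0.339
vertex -0.789 3.028 1.148
endloop
endfacet
facet normal -0.385 0.853 -0.353
outer loop
vertex -1.605 3.822 -0.177
vertex -1.351 4.272 0.632
vertex -0.846 4.165 -0.177
endloop
endfacet
facet normal 0.146 -0.322 -0.935
outer loop
vertex -1.605 3.822 -0.177
vertex -0.846 4.165 -0.177
vertex -1.043 2.578 0.339
endloop
endfacet
facet normal 0.146 -0.322 -0.935
outer loop
vertex -1.043 2.578 0.339
vertex -0.846 4.165 -0.177
vertex -0.284 2.921 0.339
endloop
endfacet
facet normal 0.385 -0.853 0.353
outer loop
vertex -1.043 2.578 0.339
vertex -0.284 2.921 0.339
vertex -0.789 3.028 1.148
endloop
endfacet

endsolid


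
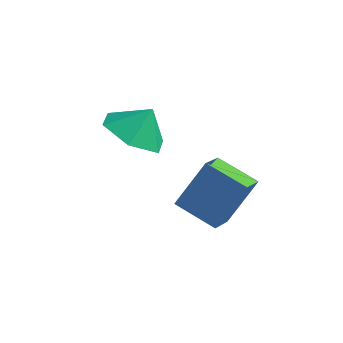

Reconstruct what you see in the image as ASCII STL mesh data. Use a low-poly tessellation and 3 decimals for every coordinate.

solid 
facet normal -0.351 -0.421 -0.837
outer loop
vertex -0.977 -2.131 0.847
vertex -1.506 -2.843 1.427
vertex -1.968 -1.927 1.16
endloop
endfacet
facet normal 0.258 0.946 0.199
outer loop
vertex -0.977 -2.131 0.847
vertex -1.968 -1.927 1.16
vertex -1.134 -2.397 2.313
endloop
endfacet
facet normal -0.351 -0.421 -0.837
outer loop
vertex -1.968 -1.927 1.16
vertex -1.506 -2.843 1.427
vertex -2.498 -2.638 1.74
endloop
endfacet
facet normal -0.368 0.737 0.567
outer loop
vertex -1.968 -1.927 1.16
vertex -2.498 -2.638 1.74
vertex -1.134 -2.397 2.313
endloop
endfacet
facet normal -0.351 -0.421 -0.837
outer loop
vertex -2.498 -2.638 1.74
vertex -1.506 -2.843 1.427
vertex -2.036 -3.554 2.007
endloop
endfacet
facet normal -0.396 0.067 0.916
outer loop
vertex -2.498 -2.638 1.74
vertex -2.036 -3.554 2.007
vertex -1.134 -2.397 2.313
endloop
endfacet
facet normal -0.352 -0.420 -0.837
outer loop
vertex -2.036 -3.554 2.007
vertex -1.506 -2.843 1.427
vertex -1.044 -3.759 1.693
endloop
endfacet
facet normal 0.202 -0.395 0.896
outer loop
vertex -2.036 -3.554 2.007
vertex -1.044 -3.759 1.693
vertex -1.134 -2.397 2.313
endloop
endfacet
facet normal -0.352 -0.420 -0.837
outer loop
vertex -1.044 -3.759 1.693
vertex -1.506 -2.843 1.427
vertex -0.515 -3.047 1.113
endloop
endfacet
facet normal 0.829 -0.186 0.528
outer loop
vertex -1.044 -3.759 1.693
vertex -0.515 -3.047 1.113
vertex -1.134 -2.397 2.313
endloop
endfacet
facet normal -0.352 -0.420 -0.837
outer loop
vertex -0.515 -3.047 1.113
vertex -1.506 -2.843 1.427
vertex -0.977 -2.131 0.847
endloop
endfacet
facet normal 0.856 0.484 0.180
outer loop
vertex -0.515 -3.047 1.113
vertex -0.977 -2.131 0.847
vertex -1.134 -2.397 2.313
endloop
endfacet
facet normal -0.940 -0.021 0.340
outer loop
vertex 0.139 -1.628 0.014
vertex -0.069 -0.632 -0.5
vertex -0.365 -2.478 -1.43
endloop
endfacet
facet normal 0.182 -0.874 0.451
outer loop
vertex 0.989 -2.448 -1.92
vertex 0.139 -1.628 0.014
vertex -0.365 -2.478 -1.43
endloop
endfacet
facet normal -0.940 -0.021 0.340
outer loop
vertex -0.365 -2.478 -1.43
vertex -0.069 -0.632 -0.5
vertex -0.573 -1.482 -1.944
endloop
endfacet
facet normal -0.288 -0.486 -0.825
outer loop
vertex -0.573 -1.482 -1.944
vertex 0.989 -2.448 -1.92
vertex -0.365 -2.478 -1.43
endloop
endfacet
facet normal 0.288 0.486 0.825
outer loop
vertex 0.139 -1.628 0.014
vertex 1.285 -0.602 -0.99
vertex -0.069 -0.632 -0.5
endloop
endfacet
facet normal 0.182 -0.874 0.451
outer loop
vertex 1.493 -1.598 -0.476
vertex 0.139 -1.628 0.014
vertex 0.989 -2.448 -1.92
endloop
endfacet
facet normal 0.288 0.486 0.825
outer loop
vertex 1.493 -1.598 -0.476
vertex 1.285 -0.602 -0.99
vertex 0.139 -1.628 0.014
endloop
endfacet
facet normal -0.182 0.874 -0.451
outer loop
vertex -0.069 -0.632 -0.5
vertex 1.285 -0.602 -0.99
vertex -0.573 -1.482 -1.944
endloop
endfacet
facet normal -0.288 -0.486 -0.825
outer loop
vertex 0.781 -1.452 -2.434
vertex 0.989 -2.448 -1.92
vertex -0.573 -1.482 -1.944
endloop
endfacet
facet normal -0.182 0.874 -0.451
outer loop
vertex -0.573 -1.482 -1.944
vertex 1.285 -0.602 -0.99
vertex 0.781 -1.452 -2.434
endloop
endfacet
facet normal 0.940 0.021 -0.340
outer loop
vertex 0.781 -1.452 -2.434
vertex 1.493 -1.598 -0.476
vertex 0.989 -2.448 -1.92
endloop
endfacet
facet normal 0.940 0.021 -0.340
outer loop
vertex 1.285 -0.602 -0.99
vertex 1.493 -1.598 -0.476
vertex 0.781 -1.452 -2.434
endloop
endfacet

endsolid


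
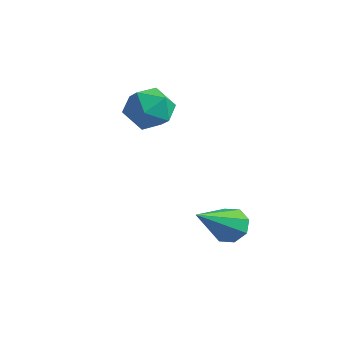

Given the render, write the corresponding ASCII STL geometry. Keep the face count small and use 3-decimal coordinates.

solid 
facet normal -0.134 0.795 -0.591
outer loop
vertex 3.64 0.649 -0.398
vertex 3.017 0.599 -0.324
vertex 3.478 0.902 -0.021
endloop
endfacet
facet normal 0.933 0.069 0.354
outer loop
vertex 3.64 0.649 -0.398
vertex 3.478 0.902 -0.021
vertex 3.283 -0.999 0.864
endloop
endfacet
facet normal -0.133 0.795 -0.592
outer loop
vertex 3.478 0.902 -0.021
vertex 3.017 0.599 -0.324
vertex 3.046 0.978 0.178
endloop
endfacet
facet normal 0.442 0.341 0.830
outer loop
vertex 3.478 0.902 -0.021
vertex 3.046 0.978 0.178
vertex 3.283 -0.999 0.864
endloop
endfacet
facet normal -0.133 0.795 -0.592
outer loop
vertex 3.046 0.978 0.178
vertex 3.017 0.599 -0.324
vertex 2.596 0.832 0.083
endloop
endfacet
facet normal -0.285 0.283 0.916
outer loop
vertex 3.046 0.978 0.178
vertex 2.596 0.832 0.083
vertex 3.283 -0.999 0.864
endloop
endfacet
facet normal -0.132 0.795 -0.592
outer loop
vertex 2.596 0.832 0.083
vertex 3.017 0.599 -0.324
vertex 2.393 0.55 -0.251
endloop
endfacet
facet normal -0.825 -0.070 0.561
outer loop
vertex 2.596 0.832 0.083
vertex 2.393 0.55 -0.251
vertex 3.283 -0.999 0.864
endloop
endfacet
facet normal -0.132 0.796 -0.591
outer loop
vertex 2.393 0.55 -0.251
vertex 3.017 0.599 -0.324
vertex 2.555 0.297 -0.628
endloop
endfacet
facet normal -0.859 -0.512 -0.026
outer loop
vertex 2.393 0.55 -0.251
vertex 2.555 0.297 -0.628
vertex 3.283 -0.999 0.864
endloop
endfacet
facet normal -0.132 0.796 -0.590
outer loop
vertex 2.555 0.297 -0.628
vertex 3.017 0.599 -0.324
vertex 2.987 0.221 -0.827
endloop
endfacet
facet normal -0.368 -0.783 -0.501
outer loop
vertex 2.555 0.297 -0.628
vertex 2.987 0.221 -0.827
vertex 3.283 -0.999 0.864
endloop
endfacet
facet normal -0.134 0.796 -0.590
outer loop
vertex 2.987 0.221 -0.827
vertex 3.017 0.599 -0.324
vertex 3.437 0.367 -0.732
endloop
endfacet
facet normal 0.359 -0.726 -0.587
outer loop
vertex 2.987 0.221 -0.827
vertex 3.437 0.367 -0.732
vertex 3.283 -0.999 0.864
endloop
endfacet
facet normal -0.134 0.796 -0.590
outer loop
vertex 3.437 0.367 -0.732
vertex 3.017 0.599 -0.324
vertex 3.64 0.649 -0.398
endloop
endfacet
facet normal 0.899 -0.372 -0.232
outer loop
vertex 3.437 0.367 -0.732
vertex 3.64 0.649 -0.398
vertex 3.283 -0.999 0.864
endloop
endfacet
facet normal -0.587 0.049 0.808
outer loop
vertex -0.453 1.071 3.785
vertex -1.003 0.533 3.418
vertex -0.367 0.231 3.898
endloop
endfacet
facet normal 0.099 0.143 0.985
outer loop
vertex -0.453 1.071 3.785
vertex -0.367 0.231 3.898
vertex 0.32 0.715 3.759
endloop
endfacet
facet normal 0.345 0.704 0.620
outer loop
vertex -0.453 1.071 3.785
vertex 0.32 0.715 3.759
vertex 0.109 1.316 3.194
endloop
endfacet
facet normal -0.188 0.958 0.218
outer loop
vertex -0.453 1.071 3.785
vertex 0.109 1.316 3.194
vertex -0.709 1.203 2.983
endloop
endfacet
facet normal -0.764 0.552 0.335
outer loop
vertex -0.453 1.071 3.785
vertex -0.709 1.203 2.983
vertex -1.003 0.533 3.418
endloop
endfacet
facet normal 0.462 -0.433 0.774
outer loop
vertex 0.32 0.715 3.759
vertex -0.367 0.231 3.898
vertex 0.249 -0.043 3.377
endloop
endfacet
facet normal -0.647 -0.586 0.488
outer loop
vertex -0.367 0.231 3.898
vertex -1.003 0.533 3.418
vertex -0.569 -0.156 3.166
endloop
endfacet
facet normal -0.933 0.228 -0.279
outer loop
vertex -1.003 0.533 3.418
vertex -0.709 1.203 2.983
vertex -0.78 0.445 2.601
endloop
endfacet
facet normal -0.002 0.884 -0.467
outer loop
vertex -0.709 1.203 2.983
vertex 0.109 1.316 3.194
vertex -0.093 0.929 2.462
endloop
endfacet
facet normal 0.861 0.475 0.184
outer loop
vertex 0.109 1.316 3.194
vertex 0.32 0.715 3.759
vertex 0.543 0.627 2.942
endloop
endfacet
facet normal 0.188 -0.958 -0.218
outer loop
vertex -0.007 0.089 2.575
vertex 0.249 -0.043 3.377
vertex -0.569 -0.156 3.166
endloop
endfacet
facet normal -0.345 -0.704 -0.620
outer loop
vertex -0.007 0.089 2.575
vertex -0.569 -0.156 3.166
vertex -0.78 0.445 2.601
endloop
endfacet
facet normal -0.099 -0.143 -0.985
outer loop
vertex -0.007 0.089 2.575
vertex -0.78 0.445 2.601
vertex -0.093 0.929 2.462
endloop
endfacet
facet normal 0.587 -0.049 -0.808
outer loop
vertex -0.007 0.089 2.575
vertex -0.093 0.929 2.462
vertex 0.543 0.627 2.942
endloop
endfacet
facet normal 0.764 -0.552 -0.335
outer loop
vertex -0.007 0.089 2.575
vertex 0.543 0.627 2.942
vertex 0.249 -0.043 3.377
endloop
endfacet
facet normal 0.002 -0.884 0.467
outer loop
vertex -0.569 -0.156 3.166
vertex 0.249 -0.043 3.377
vertex -0.367 0.231 3.898
endloop
endfacet
facet normal -0.861 -0.475 -0.184
outer loop
vertex -0.78 0.445 2.601
vertex -0.569 -0.156 3.166
vertex -1.003 0.533 3.418
endloop
endfacet
facet normal -0.462 0.433 -0.774
outer loop
vertex -0.093 0.929 2.462
vertex -0.78 0.445 2.601
vertex -0.709 1.203 2.983
endloop
endfacet
facet normal 0.647 0.586 -0.488
outer loop
vertex 0.543 0.627 2.942
vertex -0.093 0.929 2.462
vertex 0.109 1.316 3.194
endloop
endfacet
facet normal 0.933 -0.228 0.279
outer loop
vertex 0.249 -0.043 3.377
vertex 0.543 0.627 2.942
vertex 0.32 0.715 3.759
endloop
endfacet

endsolid


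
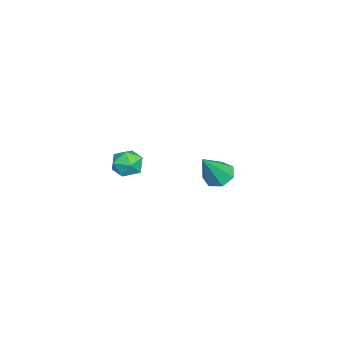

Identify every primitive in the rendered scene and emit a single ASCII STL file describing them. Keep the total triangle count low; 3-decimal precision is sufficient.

solid 
facet normal -0.493 0.307 -0.814
outer loop
vertex -3.451 -0.287 -1.478
vertex -4.23 -0.643 -1.141
vertex -3.89 0.204 -1.027
endloop
endfacet
facet normal 0.805 0.570 0.163
outer loop
vertex -3.451 -0.287 -1.478
vertex -3.89 0.204 -1.027
vertex -3.15 -1.317 0.641
endloop
endfacet
facet normal -0.493 0.307 -0.814
outer loop
vertex -3.89 0.204 -1.027
vertex -4.23 -0.643 -1.141
vertex -4.585 0.057 -0.662
endloop
endfacet
facet normal 0.166 0.764 0.623
outer loop
vertex -3.89 0.204 -1.027
vertex -4.585 0.057 -0.662
vertex -3.15 -1.317 0.641
endloop
endfacet
facet normal -0.493 0.307 -0.814
outer loop
vertex -4.585 0.057 -0.662
vertex -4.23 -0.643 -1.141
vertex -5.012 -0.617 -0.658
endloop
endfacet
facet normal -0.467 0.301 0.832
outer loop
vertex -4.585 0.057 -0.662
vertex -5.012 -0.617 -0.658
vertex -3.15 -1.317 0.641
endloop
endfacet
facet normal -0.493 0.307 -0.814
outer loop
vertex -5.012 -0.617 -0.658
vertex -4.23 -0.643 -1.141
vertex -4.85 -1.311 -1.018
endloop
endfacet
facet normal -0.617 -0.471 0.630
outer loop
vertex -5.012 -0.617 -0.658
vertex -4.85 -1.311 -1.018
vertex -3.15 -1.317 0.641
endloop
endfacet
facet normal -0.493 0.308 -0.814
outer loop
vertex -4.85 -1.311 -1.018
vertex -4.23 -0.643 -1.141
vertex -4.221 -1.502 -1.471
endloop
endfacet
facet normal -0.171 -0.970 0.172
outer loop
vertex -4.85 -1.311 -1.018
vertex -4.221 -1.502 -1.471
vertex -3.15 -1.317 0.641
endloop
endfacet
facet normal -0.493 0.307 -0.814
outer loop
vertex -4.221 -1.502 -1.471
vertex -4.23 -0.643 -1.141
vertex -3.599 -1.047 -1.676
endloop
endfacet
facet normal 0.535 -0.821 -0.199
outer loop
vertex -4.221 -1.502 -1.471
vertex -3.599 -1.047 -1.676
vertex -3.15 -1.317 0.641
endloop
endfacet
facet normal -0.493 0.308 -0.814
outer loop
vertex -3.599 -1.047 -1.676
vertex -4.23 -0.643 -1.141
vertex -3.451 -0.287 -1.478
endloop
endfacet
facet normal 0.970 -0.136 -0.204
outer loop
vertex -3.599 -1.047 -1.676
vertex -3.451 -0.287 -1.478
vertex -3.15 -1.317 0.641
endloop
endfacet
facet normal -0.460 -0.351 0.815
outer loop
vertex 1.939 -3.789 4.126
vertex 2.367 -4.591 4.022
vertex 2.75 -3.928 4.524
endloop
endfacet
facet normal -0.362 0.355 0.862
outer loop
vertex 1.939 -3.789 4.126
vertex 2.75 -3.928 4.524
vertex 2.571 -3.128 4.119
endloop
endfacet
facet normal -0.687 0.660 0.306
outer loop
vertex 1.939 -3.789 4.126
vertex 2.571 -3.128 4.119
vertex 2.076 -3.295 3.368
endloop
endfacet
facet normal -0.986 0.143 -0.085
outer loop
vertex 1.939 -3.789 4.126
vertex 2.076 -3.295 3.368
vertex 1.95 -4.199 3.308
endloop
endfacet
facet normal -0.846 -0.481 0.230
outer loop
vertex 1.939 -3.789 4.126
vertex 1.95 -4.199 3.308
vertex 2.367 -4.591 4.022
endloop
endfacet
facet normal 0.338 0.484 0.807
outer loop
vertex 2.571 -3.128 4.119
vertex 2.75 -3.928 4.524
vertex 3.39 -3.521 4.012
endloop
endfacet
facet normal 0.179 -0.657 0.732
outer loop
vertex 2.75 -3.928 4.524
vertex 2.367 -4.591 4.022
vertex 3.264 -4.425 3.952
endloop
endfacet
facet normal -0.445 -0.869 -0.217
outer loop
vertex 2.367 -4.591 4.022
vertex 1.95 -4.199 3.308
vertex 2.769 -4.592 3.201
endloop
endfacet
facet normal -0.672 0.142 -0.727
outer loop
vertex 1.95 -4.199 3.308
vertex 2.076 -3.295 3.368
vertex 2.59 -3.792 2.796
endloop
endfacet
facet normal -0.188 0.978 -0.093
outer loop
vertex 2.076 -3.295 3.368
vertex 2.571 -3.128 4.119
vertex 2.973 -3.129 3.298
endloop
endfacet
facet normal 0.986 -0.143 0.085
outer loop
vertex 3.401 -3.931 3.194
vertex 3.39 -3.521 4.012
vertex 3.264 -4.425 3.952
endloop
endfacet
facet normal 0.687 -0.660 -0.306
outer loop
vertex 3.401 -3.931 3.194
vertex 3.264 -4.425 3.952
vertex 2.769 -4.592 3.201
endloop
endfacet
facet normal 0.362 -0.355 -0.862
outer loop
vertex 3.401 -3.931 3.194
vertex 2.769 -4.592 3.201
vertex 2.59 -3.792 2.796
endloop
endfacet
facet normal 0.460 0.351 -0.815
outer loop
vertex 3.401 -3.931 3.194
vertex 2.59 -3.792 2.796
vertex 2.973 -3.129 3.298
endloop
endfacet
facet normal 0.846 0.481 -0.230
outer loop
vertex 3.401 -3.931 3.194
vertex 2.973 -3.129 3.298
vertex 3.39 -3.521 4.012
endloop
endfacet
facet normal 0.672 -0.142 0.727
outer loop
vertex 3.264 -4.425 3.952
vertex 3.39 -3.521 4.012
vertex 2.75 -3.928 4.524
endloop
endfacet
facet normal 0.188 -0.978 0.093
outer loop
vertex 2.769 -4.592 3.201
vertex 3.264 -4.425 3.952
vertex 2.367 -4.591 4.022
endloop
endfacet
facet normal -0.338 -0.484 -0.807
outer loop
vertex 2.59 -3.792 2.796
vertex 2.769 -4.592 3.201
vertex 1.95 -4.199 3.308
endloop
endfacet
facet normal -0.179 0.657 -0.732
outer loop
vertex 2.973 -3.129 3.298
vertex 2.59 -3.792 2.796
vertex 2.076 -3.295 3.368
endloop
endfacet
facet normal 0.445 0.869 0.217
outer loop
vertex 3.39 -3.521 4.012
vertex 2.973 -3.129 3.298
vertex 2.571 -3.128 4.119
endloop
endfacet

endsolid


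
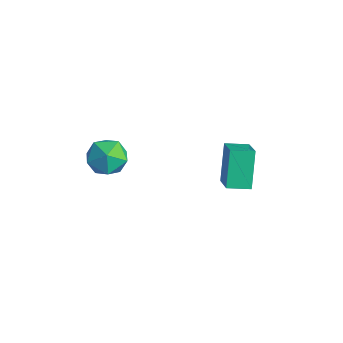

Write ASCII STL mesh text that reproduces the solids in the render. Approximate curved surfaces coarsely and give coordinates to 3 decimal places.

solid 
facet normal -0.412 0.357 0.838
outer loop
vertex -0.419 3.125 2.492
vertex 0.106 4.133 2.32
vertex -1.626 3.616 1.69
endloop
endfacet
facet normal -0.456 -0.877 0.150
outer loop
vertex -0.786 2.887 -0.02
vertex -0.419 3.125 2.492
vertex -1.626 3.616 1.69
endloop
endfacet
facet normal -0.412 0.357 0.838
outer loop
vertex -1.626 3.616 1.69
vertex 0.106 4.133 2.32
vertex -1.101 4.625 1.518
endloop
endfacet
facet normal -0.789 0.321 -0.524
outer loop
vertex -1.101 4.625 1.518
vertex -0.786 2.887 -0.02
vertex -1.626 3.616 1.69
endloop
endfacet
facet normal 0.789 -0.321 0.524
outer loop
vertex -0.419 3.125 2.492
vertex 0.946 3.404 0.61
vertex 0.106 4.133 2.32
endloop
endfacet
facet normal -0.457 -0.877 0.150
outer loop
vertex 0.421 2.395 0.782
vertex -0.419 3.125 2.492
vertex -0.786 2.887 -0.02
endloop
endfacet
facet normal 0.789 -0.321 0.524
outer loop
vertex 0.421 2.395 0.782
vertex 0.946 3.404 0.61
vertex -0.419 3.125 2.492
endloop
endfacet
facet normal 0.457 0.877 -0.149
outer loop
vertex 0.106 4.133 2.32
vertex 0.946 3.404 0.61
vertex -1.101 4.625 1.518
endloop
endfacet
facet normal -0.789 0.321 -0.524
outer loop
vertex -0.261 3.895 -0.192
vertex -0.786 2.887 -0.02
vertex -1.101 4.625 1.518
endloop
endfacet
facet normal 0.456 0.877 -0.150
outer loop
vertex -1.101 4.625 1.518
vertex 0.946 3.404 0.61
vertex -0.261 3.895 -0.192
endloop
endfacet
facet normal 0.411 -0.357 -0.838
outer loop
vertex -0.261 3.895 -0.192
vertex 0.421 2.395 0.782
vertex -0.786 2.887 -0.02
endloop
endfacet
facet normal 0.412 -0.357 -0.838
outer loop
vertex 0.946 3.404 0.61
vertex 0.421 2.395 0.782
vertex -0.261 3.895 -0.192
endloop
endfacet
facet normal -0.375 0.854 0.360
outer loop
vertex -2.834 -0.775 2.398
vertex -3.695 -1.32 2.793
vertex -2.802 -1.188 3.411
endloop
endfacet
facet normal 0.338 0.875 0.346
outer loop
vertex -2.834 -0.775 2.398
vertex -2.802 -1.188 3.411
vertex -1.927 -1.268 2.76
endloop
endfacet
facet normal 0.549 0.769 -0.327
outer loop
vertex -2.834 -0.775 2.398
vertex -1.927 -1.268 2.76
vertex -2.279 -1.45 1.741
endloop
endfacet
facet normal -0.034 0.683 -0.730
outer loop
vertex -2.834 -0.775 2.398
vertex -2.279 -1.45 1.741
vertex -3.372 -1.482 1.762
endloop
endfacet
facet normal -0.605 0.735 -0.305
outer loop
vertex -2.834 -0.775 2.398
vertex -3.372 -1.482 1.762
vertex -3.695 -1.32 2.793
endloop
endfacet
facet normal 0.582 0.333 0.742
outer loop
vertex -1.927 -1.268 2.76
vertex -2.802 -1.188 3.411
vertex -2.228 -2.118 3.378
endloop
endfacet
facet normal -0.572 0.299 0.763
outer loop
vertex -2.802 -1.188 3.411
vertex -3.695 -1.32 2.793
vertex -3.321 -2.15 3.399
endloop
endfacet
facet normal -0.944 0.107 -0.313
outer loop
vertex -3.695 -1.32 2.793
vertex -3.372 -1.482 1.762
vertex -3.673 -2.332 2.38
endloop
endfacet
facet normal -0.020 0.023 -1.000
outer loop
vertex -3.372 -1.482 1.762
vertex -2.279 -1.45 1.741
vertex -2.798 -2.412 1.729
endloop
endfacet
facet normal 0.923 0.162 -0.348
outer loop
vertex -2.279 -1.45 1.741
vertex -1.927 -1.268 2.76
vertex -1.905 -2.28 2.347
endloop
endfacet
facet normal 0.034 -0.683 0.730
outer loop
vertex -2.766 -2.825 2.742
vertex -2.228 -2.118 3.378
vertex -3.321 -2.15 3.399
endloop
endfacet
facet normal -0.549 -0.769 0.327
outer loop
vertex -2.766 -2.825 2.742
vertex -3.321 -2.15 3.399
vertex -3.673 -2.332 2.38
endloop
endfacet
facet normal -0.338 -0.875 -0.346
outer loop
vertex -2.766 -2.825 2.742
vertex -3.673 -2.332 2.38
vertex -2.798 -2.412 1.729
endloop
endfacet
facet normal 0.375 -0.854 -0.360
outer loop
vertex -2.766 -2.825 2.742
vertex -2.798 -2.412 1.729
vertex -1.905 -2.28 2.347
endloop
endfacet
facet normal 0.605 -0.735 0.305
outer loop
vertex -2.766 -2.825 2.742
vertex -1.905 -2.28 2.347
vertex -2.228 -2.118 3.378
endloop
endfacet
facet normal 0.020 -0.023 1.000
outer loop
vertex -3.321 -2.15 3.399
vertex -2.228 -2.118 3.378
vertex -2.802 -1.188 3.411
endloop
endfacet
facet normal -0.923 -0.162 0.348
outer loop
vertex -3.673 -2.332 2.38
vertex -3.321 -2.15 3.399
vertex -3.695 -1.32 2.793
endloop
endfacet
facet normal -0.582 -0.333 -0.742
outer loop
vertex -2.798 -2.412 1.729
vertex -3.673 -2.332 2.38
vertex -3.372 -1.482 1.762
endloop
endfacet
facet normal 0.572 -0.299 -0.763
outer loop
vertex -1.905 -2.28 2.347
vertex -2.798 -2.412 1.729
vertex -2.279 -1.45 1.741
endloop
endfacet
facet normal 0.944 -0.107 0.313
outer loop
vertex -2.228 -2.118 3.378
vertex -1.905 -2.28 2.347
vertex -1.927 -1.268 2.76
endloop
endfacet

endsolid


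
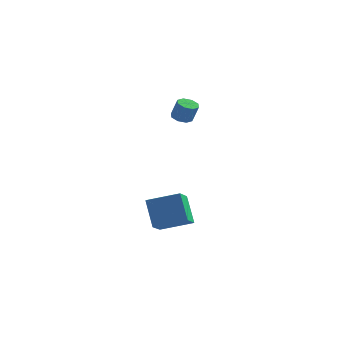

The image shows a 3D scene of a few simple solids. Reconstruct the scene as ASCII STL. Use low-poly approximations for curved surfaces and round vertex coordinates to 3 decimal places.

solid 
facet normal -0.370 0.085 -0.925
outer loop
vertex 1.654 3.819 2.686
vertex 1.027 3.714 2.927
vertex 1.416 4.261 2.822
endloop
endfacet
facet normal 0.809 0.520 -0.275
outer loop
vertex 1.654 3.819 2.686
vertex 1.416 4.261 2.822
vertex 2.12 3.711 3.851
endloop
endfacet
facet normal 0.809 0.518 -0.277
outer loop
vertex 2.12 3.711 3.851
vertex 1.416 4.261 2.822
vertex 1.883 4.154 3.987
endloop
endfacet
facet normal 0.371 -0.085 0.925
outer loop
vertex 2.12 3.711 3.851
vertex 1.883 4.154 3.987
vertex 1.493 3.606 4.093
endloop
endfacet
facet normal -0.370 0.086 -0.925
outer loop
vertex 1.416 4.261 2.822
vertex 1.027 3.714 2.927
vertex 0.95 4.383 3.02
endloop
endfacet
facet normal 0.249 0.968 -0.011
outer loop
vertex 1.416 4.261 2.822
vertex 0.95 4.383 3.02
vertex 1.883 4.154 3.987
endloop
endfacet
facet normal 0.248 0.969 -0.009
outer loop
vertex 1.883 4.154 3.987
vertex 0.95 4.383 3.02
vertex 1.417 4.275 4.185
endloop
endfacet
facet normal 0.371 -0.085 0.925
outer loop
vertex 1.883 4.154 3.987
vertex 1.417 4.275 4.185
vertex 1.493 3.606 4.093
endloop
endfacet
facet normal -0.369 0.086 -0.925
outer loop
vertex 0.95 4.383 3.02
vertex 1.027 3.714 2.927
vertex 0.529 4.113 3.163
endloop
endfacet
facet normal -0.456 0.850 0.262
outer loop
vertex 0.95 4.383 3.02
vertex 0.529 4.113 3.163
vertex 1.417 4.275 4.185
endloop
endfacet
facet normal -0.456 0.851 0.261
outer loop
vertex 1.417 4.275 4.185
vertex 0.529 4.113 3.163
vertex 0.996 4.005 4.329
endloop
endfacet
facet normal 0.371 -0.085 0.925
outer loop
vertex 1.417 4.275 4.185
vertex 0.996 4.005 4.329
vertex 1.493 3.606 4.093
endloop
endfacet
facet normal -0.371 0.084 -0.925
outer loop
vertex 0.529 4.113 3.163
vertex 1.027 3.714 2.927
vertex 0.4 3.609 3.169
endloop
endfacet
facet normal -0.895 0.234 0.380
outer loop
vertex 0.529 4.113 3.163
vertex 0.4 3.609 3.169
vertex 0.996 4.005 4.329
endloop
endfacet
facet normal -0.895 0.235 0.380
outer loop
vertex 0.996 4.005 4.329
vertex 0.4 3.609 3.169
vertex 0.866 3.501 4.334
endloop
endfacet
facet normal 0.370 -0.086 0.925
outer loop
vertex 0.996 4.005 4.329
vertex 0.866 3.501 4.334
vertex 1.493 3.606 4.093
endloop
endfacet
facet normal -0.371 0.085 -0.925
outer loop
vertex 0.4 3.609 3.169
vertex 1.027 3.714 2.927
vertex 0.637 3.166 3.033
endloop
endfacet
facet normal -0.810 -0.518 0.276
outer loop
vertex 0.4 3.609 3.169
vertex 0.637 3.166 3.033
vertex 0.866 3.501 4.334
endloop
endfacet
facet normal -0.808 -0.520 0.276
outer loop
vertex 0.866 3.501 4.334
vertex 0.637 3.166 3.033
vertex 1.104 3.059 4.198
endloop
endfacet
facet normal 0.370 -0.085 0.925
outer loop
vertex 0.866 3.501 4.334
vertex 1.104 3.059 4.198
vertex 1.493 3.606 4.093
endloop
endfacet
facet normal -0.371 0.085 -0.925
outer loop
vertex 0.637 3.166 3.033
vertex 1.027 3.714 2.927
vertex 1.103 3.045 2.835
endloop
endfacet
facet normal -0.247 -0.969 0.010
outer loop
vertex 0.637 3.166 3.033
vertex 1.103 3.045 2.835
vertex 1.104 3.059 4.198
endloop
endfacet
facet normal -0.249 -0.968 0.010
outer loop
vertex 1.104 3.059 4.198
vertex 1.103 3.045 2.835
vertex 1.57 2.937 4.0
endloop
endfacet
facet normal 0.370 -0.086 0.925
outer loop
vertex 1.104 3.059 4.198
vertex 1.57 2.937 4.0
vertex 1.493 3.606 4.093
endloop
endfacet
facet normal -0.371 0.085 -0.925
outer loop
vertex 1.103 3.045 2.835
vertex 1.027 3.714 2.927
vertex 1.524 3.315 2.691
endloop
endfacet
facet normal 0.456 -0.851 -0.262
outer loop
vertex 1.103 3.045 2.835
vertex 1.524 3.315 2.691
vertex 1.57 2.937 4.0
endloop
endfacet
facet normal 0.457 -0.850 -0.262
outer loop
vertex 1.57 2.937 4.0
vertex 1.524 3.315 2.691
vertex 1.991 3.207 3.857
endloop
endfacet
facet normal 0.369 -0.086 0.925
outer loop
vertex 1.57 2.937 4.0
vertex 1.991 3.207 3.857
vertex 1.493 3.606 4.093
endloop
endfacet
facet normal -0.370 0.086 -0.925
outer loop
vertex 1.524 3.315 2.691
vertex 1.027 3.714 2.927
vertex 1.654 3.819 2.686
endloop
endfacet
facet normal 0.895 -0.235 -0.380
outer loop
vertex 1.524 3.315 2.691
vertex 1.654 3.819 2.686
vertex 1.991 3.207 3.857
endloop
endfacet
facet normal 0.895 -0.234 -0.380
outer loop
vertex 1.991 3.207 3.857
vertex 1.654 3.819 2.686
vertex 2.12 3.711 3.851
endloop
endfacet
facet normal 0.371 -0.084 0.925
outer loop
vertex 1.991 3.207 3.857
vertex 2.12 3.711 3.851
vertex 1.493 3.606 4.093
endloop
endfacet
facet normal -0.413 0.378 0.828
outer loop
vertex 0.172 0.746 -2.85
vertex 2.05 1.404 -2.214
vertex -0.057 2.112 -3.588
endloop
endfacet
facet normal -0.899 -0.315 -0.304
outer loop
vertex 0.79 1.336 -5.286
vertex 0.172 0.746 -2.85
vertex -0.057 2.112 -3.588
endloop
endfacet
facet normal -0.413 0.378 0.828
outer loop
vertex -0.057 2.112 -3.588
vertex 2.05 1.404 -2.214
vertex 1.822 2.771 -2.952
endloop
endfacet
facet normal -0.146 0.870 -0.471
outer loop
vertex 1.822 2.771 -2.952
vertex 0.79 1.336 -5.286
vertex -0.057 2.112 -3.588
endloop
endfacet
facet normal 0.146 -0.870 0.470
outer loop
vertex 0.172 0.746 -2.85
vertex 2.897 0.628 -3.912
vertex 2.05 1.404 -2.214
endloop
endfacet
facet normal -0.899 -0.314 -0.304
outer loop
vertex 1.018 -0.031 -4.548
vertex 0.172 0.746 -2.85
vertex 0.79 1.336 -5.286
endloop
endfacet
facet normal 0.146 -0.870 0.471
outer loop
vertex 1.018 -0.031 -4.548
vertex 2.897 0.628 -3.912
vertex 0.172 0.746 -2.85
endloop
endfacet
facet normal 0.899 0.314 0.305
outer loop
vertex 2.05 1.404 -2.214
vertex 2.897 0.628 -3.912
vertex 1.822 2.771 -2.952
endloop
endfacet
facet normal -0.145 0.870 -0.471
outer loop
vertex 2.668 1.994 -4.65
vertex 0.79 1.336 -5.286
vertex 1.822 2.771 -2.952
endloop
endfacet
facet normal 0.899 0.315 0.304
outer loop
vertex 1.822 2.771 -2.952
vertex 2.897 0.628 -3.912
vertex 2.668 1.994 -4.65
endloop
endfacet
facet normal 0.413 -0.378 -0.828
outer loop
vertex 2.668 1.994 -4.65
vertex 1.018 -0.031 -4.548
vertex 0.79 1.336 -5.286
endloop
endfacet
facet normal 0.413 -0.378 -0.828
outer loop
vertex 2.897 0.628 -3.912
vertex 1.018 -0.031 -4.548
vertex 2.668 1.994 -4.65
endloop
endfacet

endsolid


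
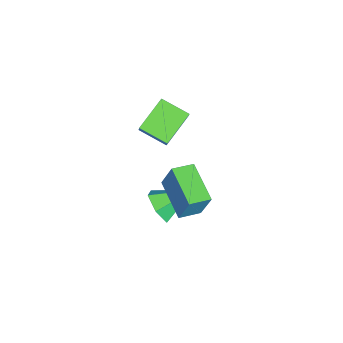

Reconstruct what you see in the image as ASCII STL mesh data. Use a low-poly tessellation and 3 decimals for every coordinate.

solid 
facet normal -0.575 -0.201 -0.793
outer loop
vertex -2.177 0.426 0.656
vertex -1.946 1.656 0.177
vertex -0.858 -0.139 -0.158
endloop
endfacet
facet normal -0.172 -0.918 0.358
outer loop
vertex -0.334 0.044 0.563
vertex -2.177 0.426 0.656
vertex -0.858 -0.139 -0.158
endloop
endfacet
facet normal -0.576 -0.201 -0.792
outer loop
vertex -0.858 -0.139 -0.158
vertex -1.946 1.656 0.177
vertex -0.627 1.091 -0.638
endloop
endfacet
facet normal 0.799 -0.343 -0.494
outer loop
vertex -0.627 1.091 -0.638
vertex -0.334 0.044 0.563
vertex -0.858 -0.139 -0.158
endloop
endfacet
facet normal -0.799 0.342 0.494
outer loop
vertex -2.177 0.426 0.656
vertex -1.422 1.839 0.898
vertex -1.946 1.656 0.177
endloop
endfacet
facet normal -0.172 -0.918 0.358
outer loop
vertex -1.653 0.609 1.378
vertex -2.177 0.426 0.656
vertex -0.334 0.044 0.563
endloop
endfacet
facet normal -0.799 0.343 0.493
outer loop
vertex -1.653 0.609 1.378
vertex -1.422 1.839 0.898
vertex -2.177 0.426 0.656
endloop
endfacet
facet normal 0.172 0.918 -0.358
outer loop
vertex -1.946 1.656 0.177
vertex -1.422 1.839 0.898
vertex -0.627 1.091 -0.638
endloop
endfacet
facet normal 0.800 -0.342 -0.494
outer loop
vertex -0.103 1.274 0.084
vertex -0.334 0.044 0.563
vertex -0.627 1.091 -0.638
endloop
endfacet
facet normal 0.172 0.918 -0.358
outer loop
vertex -0.627 1.091 -0.638
vertex -1.422 1.839 0.898
vertex -0.103 1.274 0.084
endloop
endfacet
facet normal 0.576 0.201 0.793
outer loop
vertex -0.103 1.274 0.084
vertex -1.653 0.609 1.378
vertex -0.334 0.044 0.563
endloop
endfacet
facet normal 0.575 0.201 0.793
outer loop
vertex -1.422 1.839 0.898
vertex -1.653 0.609 1.378
vertex -0.103 1.274 0.084
endloop
endfacet
facet normal 0.403 -0.770 -0.494
outer loop
vertex 3.123 1.679 -0.955
vertex 2.425 1.61 -1.417
vertex 3.053 2.105 -1.676
endloop
endfacet
facet normal 0.664 0.670 0.332
outer loop
vertex 3.123 1.679 -0.955
vertex 3.053 2.105 -1.676
vertex 1.775 2.85 -0.623
endloop
endfacet
facet normal 0.404 -0.770 -0.493
outer loop
vertex 3.053 2.105 -1.676
vertex 2.425 1.61 -1.417
vertex 2.355 2.035 -2.138
endloop
endfacet
facet normal 0.182 0.893 -0.411
outer loop
vertex 3.053 2.105 -1.676
vertex 2.355 2.035 -2.138
vertex 1.775 2.85 -0.623
endloop
endfacet
facet normal 0.403 -0.771 -0.493
outer loop
vertex 2.355 2.035 -2.138
vertex 2.425 1.61 -1.417
vertex 1.727 1.541 -1.88
endloop
endfacet
facet normal -0.646 0.541 -0.538
outer loop
vertex 2.355 2.035 -2.138
vertex 1.727 1.541 -1.88
vertex 1.775 2.85 -0.623
endloop
endfacet
facet normal 0.404 -0.770 -0.494
outer loop
vertex 1.727 1.541 -1.88
vertex 2.425 1.61 -1.417
vertex 1.797 1.115 -1.159
endloop
endfacet
facet normal -0.996 -0.036 0.076
outer loop
vertex 1.727 1.541 -1.88
vertex 1.797 1.115 -1.159
vertex 1.775 2.85 -0.623
endloop
endfacet
facet normal 0.404 -0.770 -0.494
outer loop
vertex 1.797 1.115 -1.159
vertex 2.425 1.61 -1.417
vertex 2.495 1.185 -0.697
endloop
endfacet
facet normal -0.515 -0.259 0.817
outer loop
vertex 1.797 1.115 -1.159
vertex 2.495 1.185 -0.697
vertex 1.775 2.85 -0.623
endloop
endfacet
facet normal 0.403 -0.770 -0.494
outer loop
vertex 2.495 1.185 -0.697
vertex 2.425 1.61 -1.417
vertex 3.123 1.679 -0.955
endloop
endfacet
facet normal 0.314 0.094 0.945
outer loop
vertex 2.495 1.185 -0.697
vertex 3.123 1.679 -0.955
vertex 1.775 2.85 -0.623
endloop
endfacet
facet normal -0.651 0.743 -0.157
outer loop
vertex 2.487 3.033 1.959
vertex 3.808 4.065 1.362
vertex 2.267 2.568 0.668
endloop
endfacet
facet normal -0.742 -0.580 0.335
outer loop
vertex 2.892 1.855 0.818
vertex 2.487 3.033 1.959
vertex 2.267 2.568 0.668
endloop
endfacet
facet normal -0.651 0.743 -0.156
outer loop
vertex 2.267 2.568 0.668
vertex 3.808 4.065 1.362
vertex 3.588 3.6 0.07
endloop
endfacet
facet normal -0.159 -0.335 -0.929
outer loop
vertex 3.588 3.6 0.07
vertex 2.892 1.855 0.818
vertex 2.267 2.568 0.668
endloop
endfacet
facet normal 0.159 0.334 0.929
outer loop
vertex 2.487 3.033 1.959
vertex 4.433 3.352 1.512
vertex 3.808 4.065 1.362
endloop
endfacet
facet normal -0.743 -0.580 0.335
outer loop
vertex 3.112 2.32 2.11
vertex 2.487 3.033 1.959
vertex 2.892 1.855 0.818
endloop
endfacet
facet normal 0.158 0.335 0.929
outer loop
vertex 3.112 2.32 2.11
vertex 4.433 3.352 1.512
vertex 2.487 3.033 1.959
endloop
endfacet
facet normal 0.742 0.580 -0.335
outer loop
vertex 3.808 4.065 1.362
vertex 4.433 3.352 1.512
vertex 3.588 3.6 0.07
endloop
endfacet
facet normal -0.158 -0.335 -0.929
outer loop
vertex 4.213 2.887 0.221
vertex 2.892 1.855 0.818
vertex 3.588 3.6 0.07
endloop
endfacet
facet normal 0.743 0.580 -0.335
outer loop
vertex 3.588 3.6 0.07
vertex 4.433 3.352 1.512
vertex 4.213 2.887 0.221
endloop
endfacet
facet normal 0.651 -0.743 0.156
outer loop
vertex 4.213 2.887 0.221
vertex 3.112 2.32 2.11
vertex 2.892 1.855 0.818
endloop
endfacet
facet normal 0.651 -0.743 0.157
outer loop
vertex 4.433 3.352 1.512
vertex 3.112 2.32 2.11
vertex 4.213 2.887 0.221
endloop
endfacet

endsolid
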